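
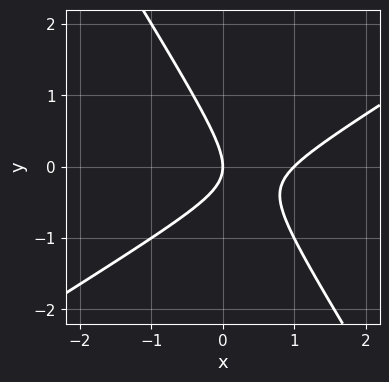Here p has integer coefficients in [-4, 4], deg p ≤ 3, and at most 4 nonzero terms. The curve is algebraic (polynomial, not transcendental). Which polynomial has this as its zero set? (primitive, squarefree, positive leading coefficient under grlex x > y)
x^2 - x*y - y^2 - x

First, the degree is 2 — no degree-1 curve has this shape.
Next, from the axis intercepts and sections: it crosses the y-axis at the gridline y = 0; the x-axis gridline crossings are at x ∈ {0, 1}.
Finally, solving for integer coefficients yields p as stated.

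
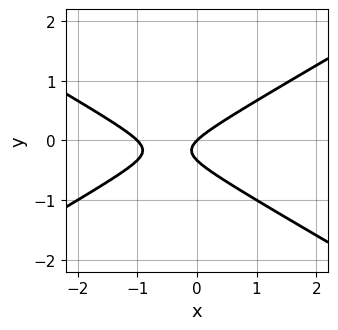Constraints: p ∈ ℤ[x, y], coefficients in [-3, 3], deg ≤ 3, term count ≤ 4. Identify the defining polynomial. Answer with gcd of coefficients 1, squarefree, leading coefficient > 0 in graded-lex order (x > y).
The degree is 2 — the shape is more complex than any degree-1 curve.
Checking where it meets the axes: it crosses the y-axis at the gridline y = 0; the x-axis gridline crossings are at x ∈ {-1, 0}.
Fitting integer coefficients to these (and the overall shape) gives p.

x^2 - 3*y^2 + x - y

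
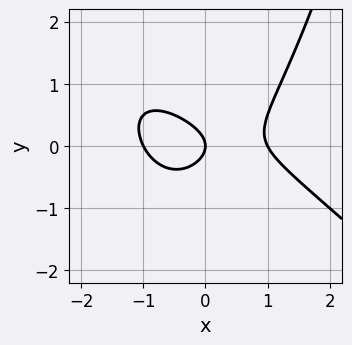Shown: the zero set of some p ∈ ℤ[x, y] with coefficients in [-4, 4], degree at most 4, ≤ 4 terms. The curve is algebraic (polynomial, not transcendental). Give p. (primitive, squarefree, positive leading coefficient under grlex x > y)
(a) The degree is 3 — no degree-2 curve has this shape.
(b) Checking where it meets the axes: it meets the y-axis at y = 0 (among the integer gridlines); the x-axis gridline crossings are at x ∈ {-1, 0, 1}.
(c) Fitting integer coefficients to these (and the overall shape) gives p.

x^3 + x^2*y - 2*y^2 - x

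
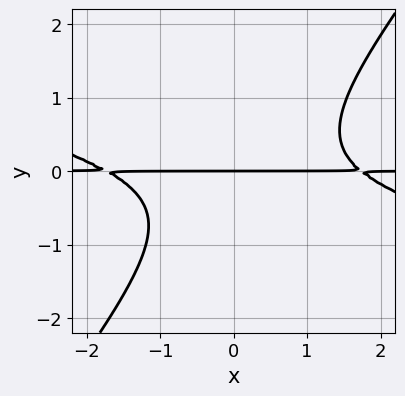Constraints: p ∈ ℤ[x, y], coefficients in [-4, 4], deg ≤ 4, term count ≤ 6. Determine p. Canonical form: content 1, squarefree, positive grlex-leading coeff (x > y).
x^2*y + 3*x*y^2 - 3*y^3 - y^2 - 3*y

1. Degree: a generic line meets the curve in up to 3 points, so deg p = 3.
2. Reading off the gridlines: every point of the x-axis in the box is on the curve; it crosses the y-axis at the gridline y = 0.
3. Putting this together gives p.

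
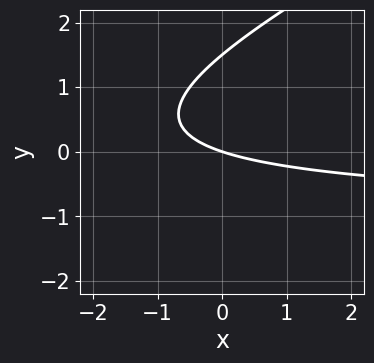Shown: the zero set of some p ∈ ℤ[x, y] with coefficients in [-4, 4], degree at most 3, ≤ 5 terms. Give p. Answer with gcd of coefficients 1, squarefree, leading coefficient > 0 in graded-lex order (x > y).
x*y - 2*y^2 + x + 3*y

1. Degree: a generic line meets the curve in up to 2 points, so deg p = 2.
2. From the axis intercepts and sections: it crosses the y-axis at the gridline y = 0; it meets the x-axis at x = 0 (among the integer gridlines).
3. Putting this together gives p.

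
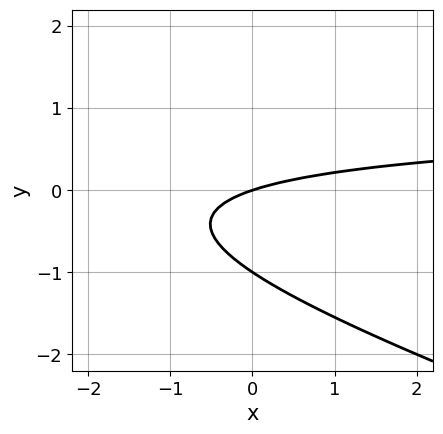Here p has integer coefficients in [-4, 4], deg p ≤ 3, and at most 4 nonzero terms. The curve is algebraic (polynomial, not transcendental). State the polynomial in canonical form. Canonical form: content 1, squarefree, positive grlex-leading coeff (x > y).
x*y + 3*y^2 - x + 3*y

1. The degree is 2 — no degree-1 curve has this shape.
2. From the axis intercepts and sections: among the integer gridlines, it crosses the y-axis at y ∈ {-1, 0}; one x-axis crossing is at x = 0.
3. Solving for integer coefficients yields p as stated.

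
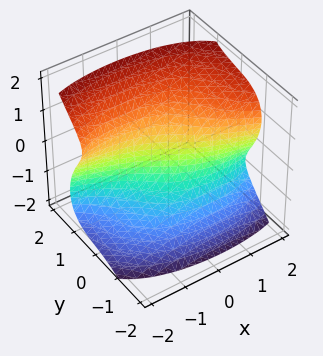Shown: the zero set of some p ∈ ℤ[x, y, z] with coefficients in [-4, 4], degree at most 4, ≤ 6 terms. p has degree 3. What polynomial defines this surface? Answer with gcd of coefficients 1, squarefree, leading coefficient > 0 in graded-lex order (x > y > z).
x^2*z + 3*y^3 - 2*z^3 + 2*x + 3*y

Degree: no degree-2 surface has this shape, so deg p = 3.
Checking where it meets the axes: it meets the z-axis at z = 0 (among the integer gridlines); one y-axis crossing is at y = 0.
Assembling these constraints gives the stated polynomial.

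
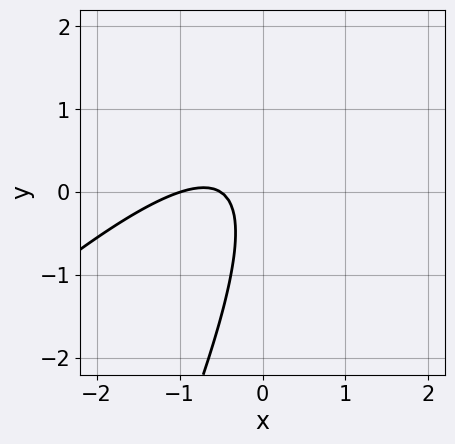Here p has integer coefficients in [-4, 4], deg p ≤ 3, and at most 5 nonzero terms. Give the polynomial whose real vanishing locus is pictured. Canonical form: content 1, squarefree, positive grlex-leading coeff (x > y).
2*x^2 - 3*x*y + y^2 + 3*x + 1

1. deg p = 2. No degree-1 curve has this shape.
2. Against the integer gridlines: it crosses the x-axis at the gridline x = -1; no y-intercept at any integer in the box.
3. Together with the visible shape, these determine p as stated.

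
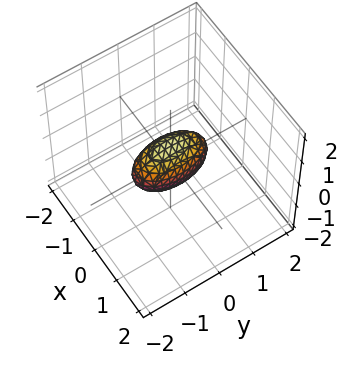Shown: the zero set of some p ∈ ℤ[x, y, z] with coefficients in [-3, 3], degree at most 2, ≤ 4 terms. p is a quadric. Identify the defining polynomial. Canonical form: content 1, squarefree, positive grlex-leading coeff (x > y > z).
1. The degree is 2 — bounded and convex; a quadric.
2. Symmetries: mirror symmetry y ↦ −y ⇒ only even powers of y; it's symmetric under x → −x, forcing even powers of x; the z ↦ −z reflection is a symmetry, so z appears only in even powers.
3. From the visible intercepts: among the integer gridlines, it crosses the y-axis at y ∈ {-1, 1}.
4. Matching integer coefficients to the picture gives p.

3*x^2 + y^2 + 2*z^2 - 1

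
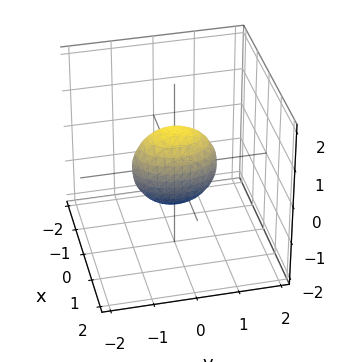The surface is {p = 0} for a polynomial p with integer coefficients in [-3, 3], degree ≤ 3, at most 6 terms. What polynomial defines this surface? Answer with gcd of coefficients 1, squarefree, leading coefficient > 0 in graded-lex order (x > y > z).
2*x^2 + y^2 + z^2 - 1

(a) deg p = 2. Bounded and convex; a quadric.
(b) Symmetries: the x ↦ −x reflection is a symmetry, so x appears only in even powers; the z ↦ −z reflection is a symmetry, so z appears only in even powers; it's symmetric under y → −y, forcing even powers of y.
(c) Reading off the gridlines: the z-axis gridline crossings are at z ∈ {-1, 1}; among the integer gridlines, it crosses the y-axis at y ∈ {-1, 1}.
(d) Matching integer coefficients to the picture gives p.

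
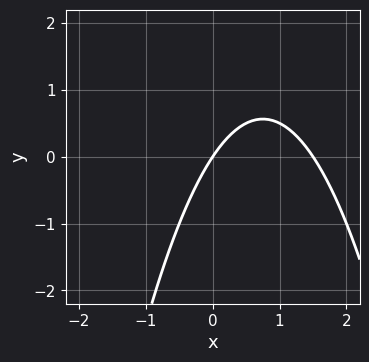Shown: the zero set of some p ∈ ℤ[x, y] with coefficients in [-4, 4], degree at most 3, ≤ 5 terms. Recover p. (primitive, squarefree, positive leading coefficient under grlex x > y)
The degree is 2 — the shape is more complex than any degree-1 curve.
Against the integer gridlines: it crosses the x-axis at the gridline x = 0; one y-axis crossing is at y = 0.
The integer polynomial consistent with all of this is the stated p.

2*x^2 - 3*x + 2*y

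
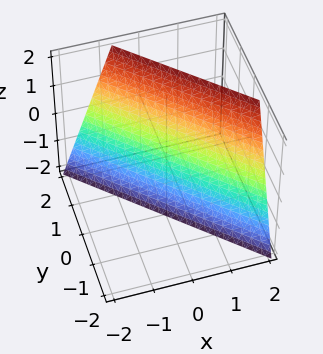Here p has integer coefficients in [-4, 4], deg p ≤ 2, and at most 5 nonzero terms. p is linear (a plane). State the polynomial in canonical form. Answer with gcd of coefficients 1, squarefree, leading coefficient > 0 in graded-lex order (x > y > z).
3*x + 3*y - z - 2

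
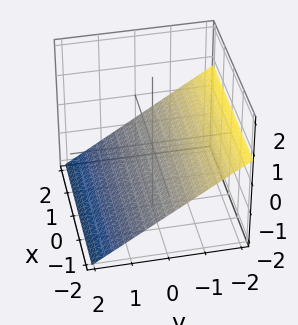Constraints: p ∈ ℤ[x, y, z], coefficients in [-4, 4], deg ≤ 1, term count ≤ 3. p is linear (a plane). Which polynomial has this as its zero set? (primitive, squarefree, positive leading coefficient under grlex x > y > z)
2*y + 3*z + 2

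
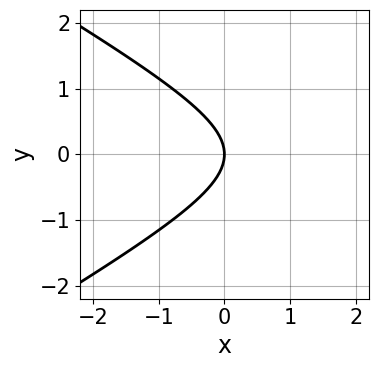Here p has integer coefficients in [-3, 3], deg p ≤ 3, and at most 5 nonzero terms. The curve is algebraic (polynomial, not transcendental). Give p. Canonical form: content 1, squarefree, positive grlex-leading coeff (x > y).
(a) Degree: the shape is more complex than any degree-1 curve, so deg p = 2.
(b) Symmetries: the y ↦ −y reflection is a symmetry, so y appears only in even powers.
(c) Against the integer gridlines: it crosses the y-axis at the gridline y = 0; it meets the x-axis at x = 0 (among the integer gridlines).
(d) These observations pin down the coefficients.

x^2 - 3*y^2 - 3*x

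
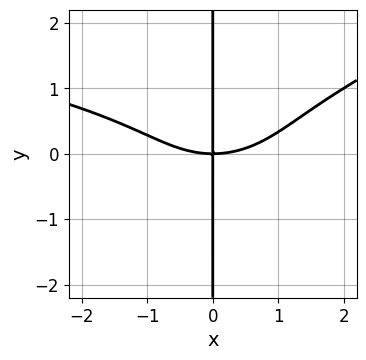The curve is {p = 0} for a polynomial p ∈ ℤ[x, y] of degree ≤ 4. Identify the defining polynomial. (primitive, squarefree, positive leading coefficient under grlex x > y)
1. deg p = 4.
2. Reading off the gridlines: every point of the y-axis in the box is on the curve; it meets the x-axis at x = 0 (among the integer gridlines).
3. Solving for integer coefficients yields p as stated.

x^2*y^2 - 3*x*y^3 + x^3 - 3*x*y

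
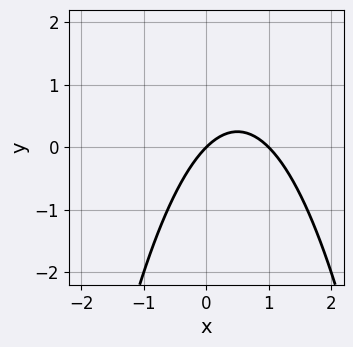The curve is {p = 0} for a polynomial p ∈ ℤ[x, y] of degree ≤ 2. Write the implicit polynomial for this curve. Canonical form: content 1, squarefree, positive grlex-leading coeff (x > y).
x^2 - x + y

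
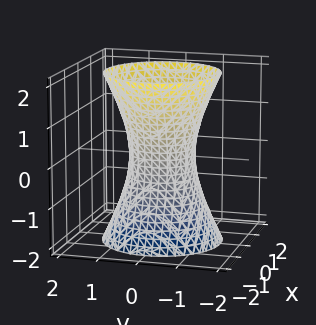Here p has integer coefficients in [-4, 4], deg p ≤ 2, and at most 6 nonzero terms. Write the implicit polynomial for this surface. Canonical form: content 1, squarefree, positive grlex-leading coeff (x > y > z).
The degree is 2 — an hourglass — one-sheet hyperboloid; a quadric.
Symmetries: the z ↦ −z reflection is a symmetry, so z appears only in even powers; every cross-section ⟂ z is a circle, so x, y appear only via x² + y².
From the visible intercepts: the surface avoids every integer z-axis point in the box; a circular section at z = -1 has radius exactly 1.
Fitting integer coefficients to these (and the overall shape) gives p.

3*x^2 + 3*y^2 - z^2 - 2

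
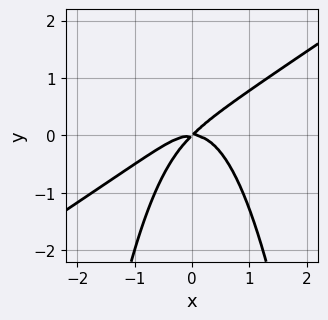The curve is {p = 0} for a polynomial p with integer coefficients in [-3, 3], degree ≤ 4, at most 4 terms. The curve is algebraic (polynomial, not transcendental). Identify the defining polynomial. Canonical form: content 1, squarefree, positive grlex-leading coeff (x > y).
First, the degree is 3 — a generic line meets the curve in up to 3 points.
Next, against the integer gridlines: it meets the y-axis at y = 0 (among the integer gridlines); one x-axis crossing is at x = 0.
Finally, solving for integer coefficients yields p as stated.

2*x^3 - 3*x^2*y + 2*x*y - 2*y^2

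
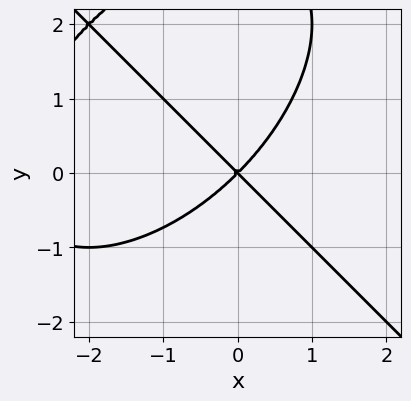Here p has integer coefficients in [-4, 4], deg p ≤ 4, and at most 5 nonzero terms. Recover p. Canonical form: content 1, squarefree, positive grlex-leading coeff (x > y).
x^3 + y^3 + 3*x^2 - 3*y^2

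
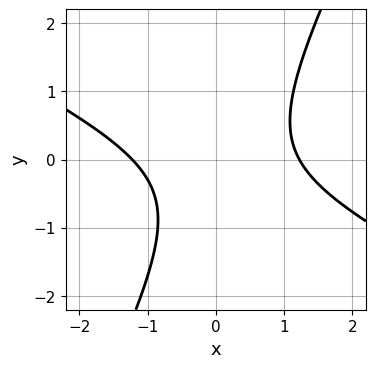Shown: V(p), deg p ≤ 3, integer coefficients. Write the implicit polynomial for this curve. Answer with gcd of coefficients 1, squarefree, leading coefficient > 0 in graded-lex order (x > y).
(a) The degree is 2 — a generic line meets the curve in up to 2 points.
(b) From the axis intercepts and sections: it misses every integer gridline on the y-axis.
(c) Putting this together gives p.

2*x^2 + 3*x*y - 2*y^2 - y - 3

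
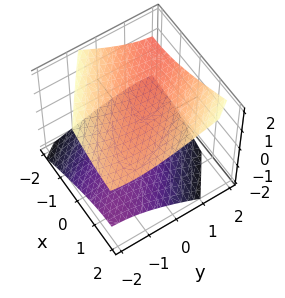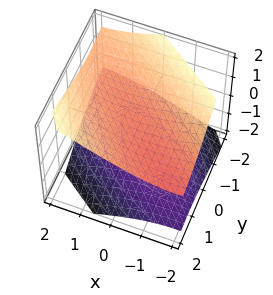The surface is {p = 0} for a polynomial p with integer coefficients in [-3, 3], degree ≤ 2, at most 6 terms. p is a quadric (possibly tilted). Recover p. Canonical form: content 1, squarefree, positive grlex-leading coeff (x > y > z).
x^2 + 2*x*y + y^2 - y*z - 3*z^2 + 3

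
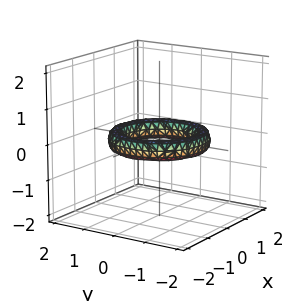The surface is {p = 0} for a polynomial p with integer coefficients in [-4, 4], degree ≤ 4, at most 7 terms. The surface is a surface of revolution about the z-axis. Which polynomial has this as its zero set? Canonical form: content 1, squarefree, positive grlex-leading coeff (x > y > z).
x^4 + 2*x^2*y^2 + y^4 - 3*x^2 - 3*y^2 + 3*z^2 + 2

Degree: a generic line meets the surface in up to 4 points, so deg p = 4.
Symmetry: every cross-section ⟂ z is a circle, so x, y appear only via x² + y².
From the axis intercepts and sections: the surface avoids every integer z-axis point in the box; among the integer gridlines, it crosses the y-axis at y ∈ {-1, 1}; a circular section at z = 0 has radius exactly 1; the x-axis gridline crossings are at x ∈ {-1, 1}.
Assembling these constraints gives the stated polynomial.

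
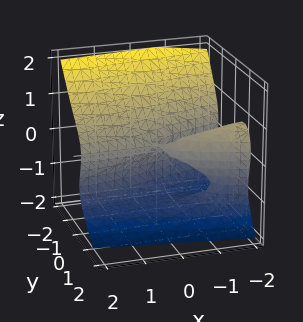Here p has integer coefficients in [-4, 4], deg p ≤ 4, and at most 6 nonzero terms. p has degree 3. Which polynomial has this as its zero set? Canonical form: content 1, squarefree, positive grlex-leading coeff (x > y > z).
1. The degree is 3 — no degree-2 surface has this shape.
2. From the visible intercepts: it meets the z-axis at z = 0 (among the integer gridlines); one y-axis crossing is at y = 0; every point of the x-axis in the box is on the surface.
3. These observations pin down the coefficients.

3*y^3 + 2*z^3 + 2*x*y + 3*z^2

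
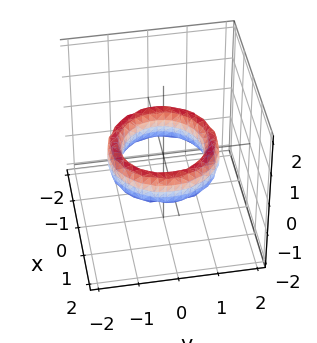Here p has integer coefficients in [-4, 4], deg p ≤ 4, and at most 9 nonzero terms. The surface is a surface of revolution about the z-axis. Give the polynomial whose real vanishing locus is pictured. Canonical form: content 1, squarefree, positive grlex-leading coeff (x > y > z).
(a) deg p = 4. The shape is more complex than any degree-3 surface.
(b) By symmetry, every cross-section ⟂ z is a circle, so x, y appear only via x² + y².
(c) Against the integer gridlines: the y-axis gridline crossings are at y ∈ {-1, 1}; among the integer gridlines, it crosses the x-axis at x ∈ {-1, 1}.
(d) Assembling these constraints gives the stated polynomial.

x^4 + 2*x^2*y^2 + y^4 - 3*x^2 - 3*y^2 + z^2 + 2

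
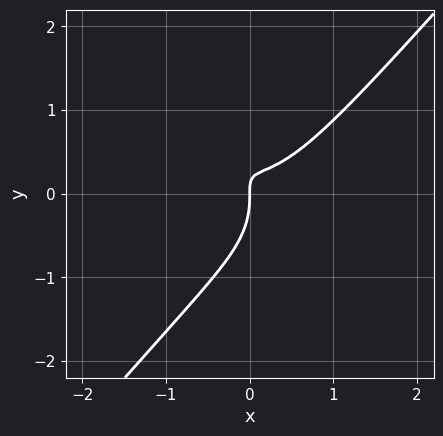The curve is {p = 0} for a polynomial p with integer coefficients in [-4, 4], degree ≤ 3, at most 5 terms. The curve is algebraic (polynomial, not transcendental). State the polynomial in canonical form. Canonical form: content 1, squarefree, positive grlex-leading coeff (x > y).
3*x^3 - 2*y^3 - 3*x*y + x

The degree is 3 — no degree-2 curve has this shape.
Checking where it meets the axes: one y-axis crossing is at y = 0; one x-axis crossing is at x = 0.
Together with the visible shape, these determine p as stated.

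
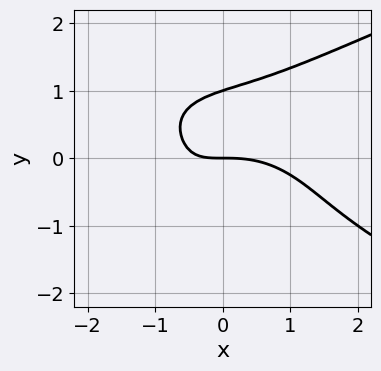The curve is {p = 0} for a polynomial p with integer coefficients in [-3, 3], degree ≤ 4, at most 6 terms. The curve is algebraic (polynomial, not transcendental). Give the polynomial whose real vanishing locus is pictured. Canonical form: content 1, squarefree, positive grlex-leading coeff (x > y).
2*y^4 - x^3 - 2*x*y - 2*y

The degree is 4 — no degree-3 curve has this shape.
Checking where it meets the axes: it meets the x-axis at x = 0 (among the integer gridlines); among the integer gridlines, it crosses the y-axis at y ∈ {0, 1}.
Together with the visible shape, these determine p as stated.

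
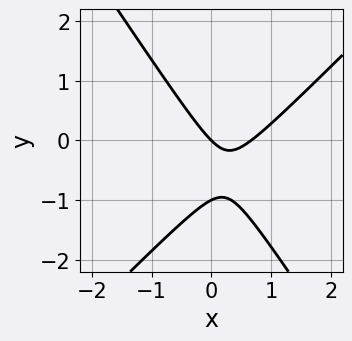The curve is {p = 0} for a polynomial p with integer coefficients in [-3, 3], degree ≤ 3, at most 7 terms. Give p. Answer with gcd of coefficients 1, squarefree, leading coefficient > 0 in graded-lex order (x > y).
First, degree: a generic line meets the curve in up to 2 points, so deg p = 2.
Then, reading off the gridlines: the y-axis gridline crossings are at y ∈ {-1, 0}; it meets the x-axis at x = 0 (among the integer gridlines).
Finally, putting this together gives p.

3*x^2 - x*y - 2*y^2 - 2*x - 2*y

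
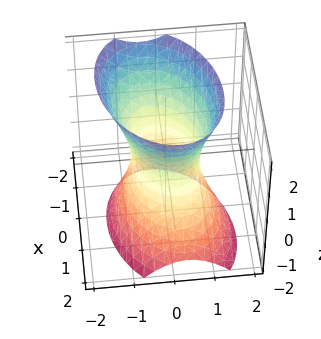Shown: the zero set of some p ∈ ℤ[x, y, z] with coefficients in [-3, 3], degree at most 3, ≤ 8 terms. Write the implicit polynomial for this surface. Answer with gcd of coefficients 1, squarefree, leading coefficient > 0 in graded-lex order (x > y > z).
2*x^2 - x*y + x*z + 3*y^2 - z^2 - 2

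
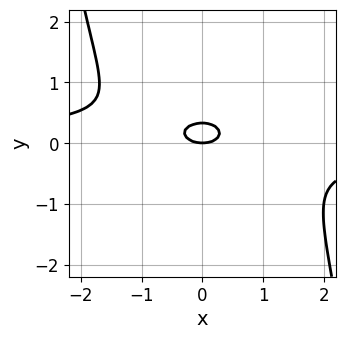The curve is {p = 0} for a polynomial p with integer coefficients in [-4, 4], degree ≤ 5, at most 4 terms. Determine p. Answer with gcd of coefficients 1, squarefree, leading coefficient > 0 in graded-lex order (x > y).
1. The degree is 4 — the shape is more complex than any degree-3 curve.
2. Observable constraints: it crosses the x-axis at the gridline x = 0; it meets the y-axis at y = 0 (among the integer gridlines).
3. These observations pin down the coefficients.

x^3*y + x^2 + 3*y^2 - y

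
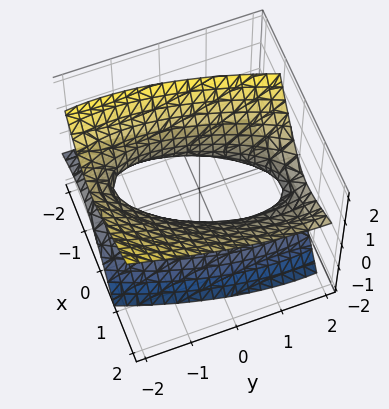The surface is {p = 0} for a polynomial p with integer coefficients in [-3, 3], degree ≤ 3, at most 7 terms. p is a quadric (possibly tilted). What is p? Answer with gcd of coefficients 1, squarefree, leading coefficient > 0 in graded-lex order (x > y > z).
Degree: a generic line meets the surface in up to 2 points, so deg p = 2.
From the axis intercepts and sections: no z-intercept at any integer in the box.
Matching integer coefficients to the picture gives p.

3*x^2 - 2*x*y - 3*x*z + y^2 - 3*z^2 - 2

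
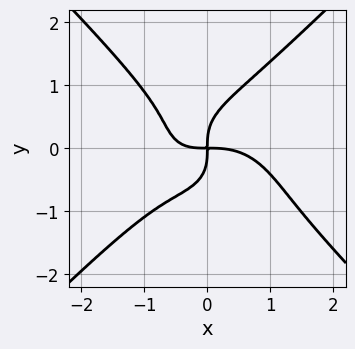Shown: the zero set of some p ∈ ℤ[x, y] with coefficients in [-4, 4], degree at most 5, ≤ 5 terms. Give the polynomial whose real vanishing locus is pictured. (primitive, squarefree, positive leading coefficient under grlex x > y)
(a) Degree: a generic line meets the curve in up to 4 points, so deg p = 4.
(b) Observable constraints: one y-axis crossing is at y = 0; it crosses the x-axis at the gridline x = 0.
(c) Putting this together gives p.

2*x^4 + x^2*y^2 - 3*y^4 + 2*x^2*y + 3*x*y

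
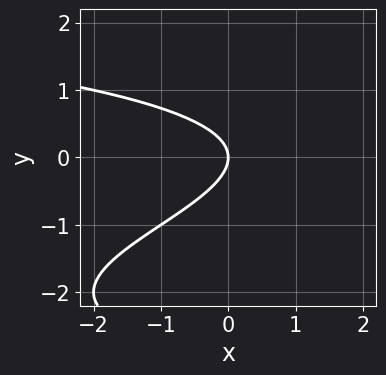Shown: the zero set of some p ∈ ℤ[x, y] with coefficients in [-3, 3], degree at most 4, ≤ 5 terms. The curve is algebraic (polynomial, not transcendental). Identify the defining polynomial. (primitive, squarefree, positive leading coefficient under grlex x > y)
(a) deg p = 3.
(b) From the axis intercepts and sections: one y-axis crossing is at y = 0; it crosses the x-axis at the gridline x = 0.
(c) These observations pin down the coefficients.

y^3 + 3*y^2 + 2*x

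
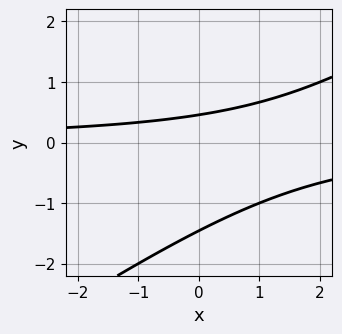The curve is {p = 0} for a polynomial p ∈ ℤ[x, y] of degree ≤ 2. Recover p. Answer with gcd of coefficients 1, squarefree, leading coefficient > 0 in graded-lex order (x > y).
First, the degree is 2 — no degree-1 curve has this shape.
Next, against the integer gridlines: no x-intercept at any integer in the box.
Finally, together with the visible shape, these determine p as stated.

2*x*y - 3*y^2 - 3*y + 2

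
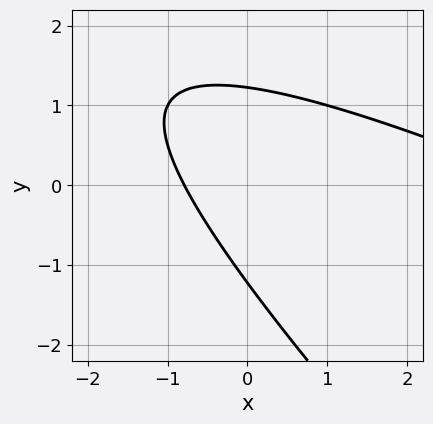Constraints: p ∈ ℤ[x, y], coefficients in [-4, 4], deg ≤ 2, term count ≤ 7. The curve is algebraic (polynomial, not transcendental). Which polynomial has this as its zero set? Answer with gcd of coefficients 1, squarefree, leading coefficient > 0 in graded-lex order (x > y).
x^2 + 3*x*y + 2*y^2 - 3*x - 3

deg p = 2.
Putting this together gives p.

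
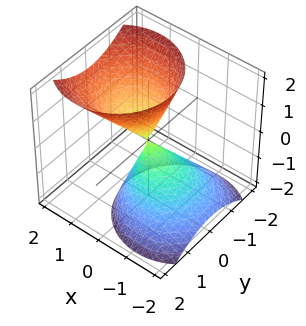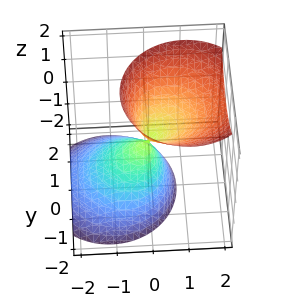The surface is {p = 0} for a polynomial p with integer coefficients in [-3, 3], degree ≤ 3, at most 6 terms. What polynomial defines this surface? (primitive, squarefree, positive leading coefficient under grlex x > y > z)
2*x^2 - 2*x*z + 2*y^2 - z^2

(a) The picture has 2 separate pieces. Treating them together as one polynomial.
(b) The degree is 2 — a generic line meets the surface in up to 2 points.
(c) From the visible intercepts: it crosses the y-axis at the gridline y = 0; it meets the z-axis at z = 0 (among the integer gridlines); it crosses the x-axis at the gridline x = 0.
(d) Together with the visible shape, these determine p as stated.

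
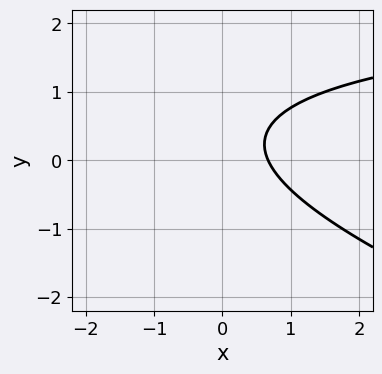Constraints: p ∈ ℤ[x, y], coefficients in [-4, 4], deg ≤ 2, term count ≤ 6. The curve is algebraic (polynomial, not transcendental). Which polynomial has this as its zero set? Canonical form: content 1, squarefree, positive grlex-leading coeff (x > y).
x*y + 3*y^2 - 3*x - 2*y + 2

First, the degree is 2 — no degree-1 curve has this shape.
Next, reading off the gridlines: no y-intercept at any integer in the box.
Finally, fitting integer coefficients to these (and the overall shape) gives p.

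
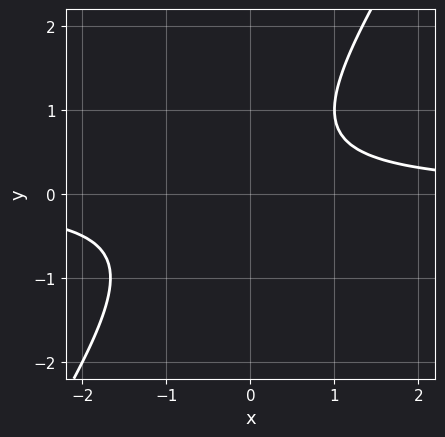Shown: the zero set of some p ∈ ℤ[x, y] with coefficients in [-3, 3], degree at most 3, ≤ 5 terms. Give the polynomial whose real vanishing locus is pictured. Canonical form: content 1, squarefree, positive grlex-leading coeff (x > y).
3*x*y - 2*y^2 + y - 2

Degree: no degree-1 curve has this shape, so deg p = 2.
From the visible intercepts: no y-intercept at any integer in the box; the curve avoids every integer x-axis point in the box.
The integer polynomial consistent with all of this is the stated p.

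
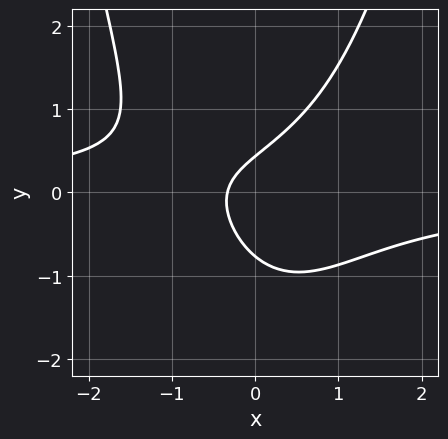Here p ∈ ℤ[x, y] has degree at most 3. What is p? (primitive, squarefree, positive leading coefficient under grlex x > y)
3*x^2*y - 3*y^2 + 3*x - y + 1

First, the degree is 3 — the shape is more complex than any degree-2 curve.
Finally, solving for integer coefficients yields p as stated.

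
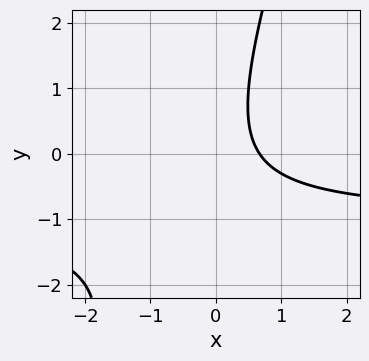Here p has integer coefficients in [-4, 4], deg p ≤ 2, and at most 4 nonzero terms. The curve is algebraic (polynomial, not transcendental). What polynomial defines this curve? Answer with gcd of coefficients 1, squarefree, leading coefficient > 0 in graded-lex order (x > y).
3*x*y - y^2 + 3*x - 2

1. deg p = 2.
2. Against the integer gridlines: no y-intercept at any integer in the box.
3. Putting this together gives p.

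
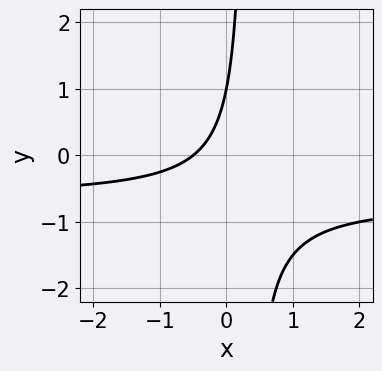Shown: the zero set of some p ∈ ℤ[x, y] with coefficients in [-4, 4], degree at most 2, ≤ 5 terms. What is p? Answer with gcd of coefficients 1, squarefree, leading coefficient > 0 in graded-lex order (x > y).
The degree is 2 — a generic line meets the curve in up to 2 points.
From the axis intercepts and sections: one y-axis crossing is at y = 1.
Matching integer coefficients to the picture gives p.

3*x*y + 2*x - y + 1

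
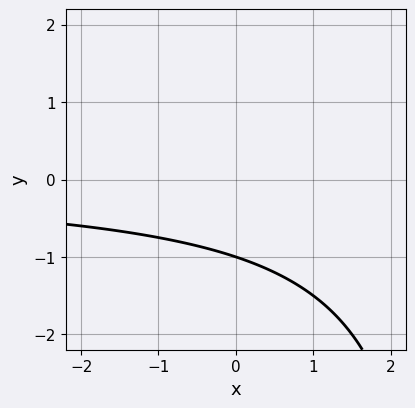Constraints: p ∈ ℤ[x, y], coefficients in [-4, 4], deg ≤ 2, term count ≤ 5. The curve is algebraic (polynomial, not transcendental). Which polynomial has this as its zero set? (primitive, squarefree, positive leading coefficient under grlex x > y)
(a) Degree: the shape is more complex than any degree-1 curve, so deg p = 2.
(b) From the visible intercepts: the curve avoids every integer x-axis point in the box; one y-axis crossing is at y = -1.
(c) The integer polynomial consistent with all of this is the stated p.

x*y - 3*y - 3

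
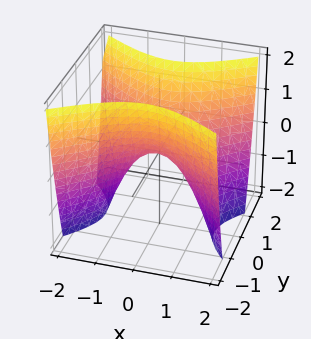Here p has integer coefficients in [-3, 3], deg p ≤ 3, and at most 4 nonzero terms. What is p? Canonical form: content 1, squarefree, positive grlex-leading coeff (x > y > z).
2*x^2 - 3*y^2 + 2*z

First, deg p = 2. A hyperbolic paraboloid; a quadric.
Then, symmetries: the y ↦ −y reflection is a symmetry, so y appears only in even powers; mirror symmetry x ↦ −x ⇒ only even powers of x.
Next, reading off the gridlines: it crosses the z-axis at the gridline z = 0; one x-axis crossing is at x = 0; it meets the y-axis at y = 0 (among the integer gridlines).
Finally, fitting integer coefficients to these (and the overall shape) gives p.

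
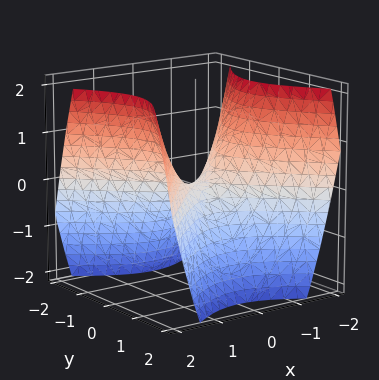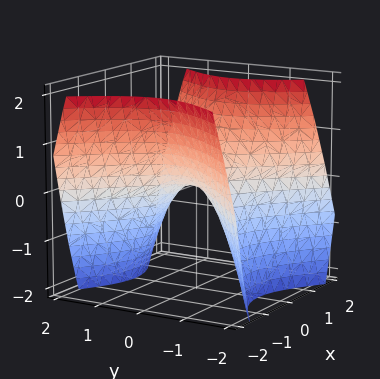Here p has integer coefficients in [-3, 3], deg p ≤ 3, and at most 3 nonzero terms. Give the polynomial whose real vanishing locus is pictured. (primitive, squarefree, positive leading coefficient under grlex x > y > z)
x^2 - y^2 - z

1. The degree is 2 — a hyperbolic paraboloid; a quadric.
2. Symmetries: mirror symmetry y ↦ −y ⇒ only even powers of y; the x ↦ −x reflection is a symmetry, so x appears only in even powers.
3. Reading off the gridlines: one z-axis crossing is at z = 0; it crosses the x-axis at the gridline x = 0; one y-axis crossing is at y = 0.
4. Fitting integer coefficients to these (and the overall shape) gives p.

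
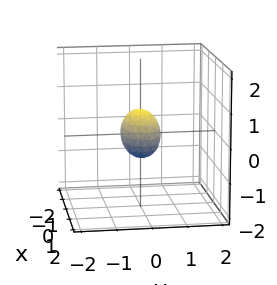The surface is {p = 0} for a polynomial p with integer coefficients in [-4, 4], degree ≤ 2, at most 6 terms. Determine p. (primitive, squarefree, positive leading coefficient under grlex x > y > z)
First, deg p = 2. A closed, bounded, convex surface; a quadric.
Next, symmetries: it's symmetric under x → −x, forcing even powers of x; the y ↦ −y reflection is a symmetry, so y appears only in even powers; it's symmetric under z → −z, forcing even powers of z.
Next, from the axis intercepts and sections: among the integer gridlines, it crosses the x-axis at x ∈ {-1, 1}.
Finally, assembling these constraints gives the stated polynomial.

x^2 + 3*y^2 + 2*z^2 - 1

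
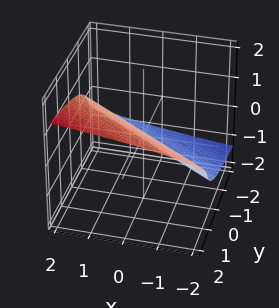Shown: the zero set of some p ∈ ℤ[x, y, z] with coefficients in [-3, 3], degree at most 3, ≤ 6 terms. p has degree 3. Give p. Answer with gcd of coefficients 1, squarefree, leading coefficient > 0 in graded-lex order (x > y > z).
1. The degree is 3 — the shape is more complex than any degree-2 surface.
2. Against the integer gridlines: it crosses the y-axis at the gridline y = 0; it meets the x-axis at x = 0 (among the integer gridlines); one z-axis crossing is at z = 0.
3. These observations pin down the coefficients.

3*z^3 - 2*x - 3*y + 2*z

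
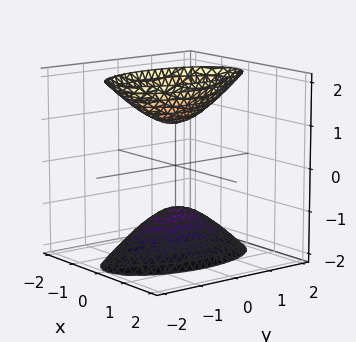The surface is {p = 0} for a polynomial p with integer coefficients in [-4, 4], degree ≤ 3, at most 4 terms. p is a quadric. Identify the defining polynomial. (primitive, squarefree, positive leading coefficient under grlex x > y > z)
First, the picture has 2 separate pieces. Treating them together as one polynomial.
Next, the degree is 2 — two separate bowl-shaped sheets opening away from each other; a quadric.
Then, symmetries: mirror symmetry x ↦ −x ⇒ only even powers of x; mirror symmetry y ↦ −y ⇒ only even powers of y; mirror symmetry z ↦ −z ⇒ only even powers of z.
Then, against the integer gridlines: it misses every integer gridline on the x-axis; no y-intercept at any integer in the box; the z-axis gridline crossings are at z ∈ {-1, 1}.
Finally, the integer polynomial consistent with all of this is the stated p.

3*x^2 + y^2 - z^2 + 1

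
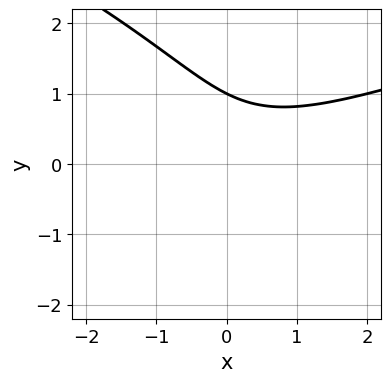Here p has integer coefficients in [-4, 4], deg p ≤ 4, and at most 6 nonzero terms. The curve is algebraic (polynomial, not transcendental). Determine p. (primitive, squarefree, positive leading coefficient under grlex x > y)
y^3 - x^2 + 2*x*y + y - 2

First, degree: a generic line meets the curve in up to 3 points, so deg p = 3.
Next, from the axis intercepts and sections: no x-intercept at any integer in the box; one y-axis crossing is at y = 1.
Finally, these observations pin down the coefficients.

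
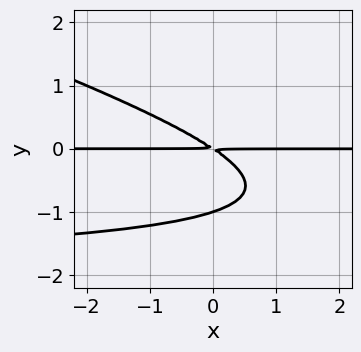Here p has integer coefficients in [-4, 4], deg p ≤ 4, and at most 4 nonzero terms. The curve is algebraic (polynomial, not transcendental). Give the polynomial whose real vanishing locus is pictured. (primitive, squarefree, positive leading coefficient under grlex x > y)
x*y^2 + 3*y^3 + 2*x*y + 3*y^2

Degree: the shape is more complex than any degree-2 curve, so deg p = 3.
From the axis intercepts and sections: the visible x-axis segment lies entirely on the curve; it meets the y-axis at y = -1 (among the integer gridlines).
Putting this together gives p.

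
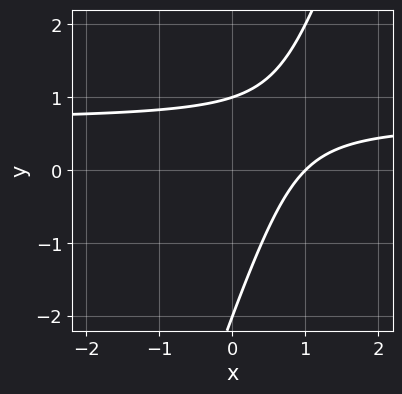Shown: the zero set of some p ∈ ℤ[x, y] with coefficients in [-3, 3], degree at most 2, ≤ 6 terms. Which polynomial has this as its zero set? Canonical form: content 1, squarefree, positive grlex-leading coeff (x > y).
1. deg p = 2. A generic line meets the curve in up to 2 points.
2. Observable constraints: the y-axis gridline crossings are at y ∈ {-2, 1}; it crosses the x-axis at the gridline x = 1.
3. The integer polynomial consistent with all of this is the stated p.

3*x*y - y^2 - 2*x - y + 2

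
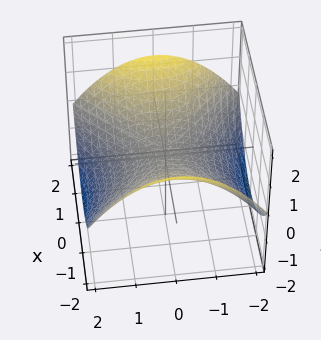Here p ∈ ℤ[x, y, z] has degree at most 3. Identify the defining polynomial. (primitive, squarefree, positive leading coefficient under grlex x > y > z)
x^2 - y^2 - 3*z

First, the degree is 2 — a hyperbolic paraboloid; a quadric.
Then, symmetries: it's symmetric under x → −x, forcing even powers of x; the y ↦ −y reflection is a symmetry, so y appears only in even powers.
Next, from the axis intercepts and sections: it meets the y-axis at y = 0 (among the integer gridlines); one x-axis crossing is at x = 0.
Finally, these observations pin down the coefficients.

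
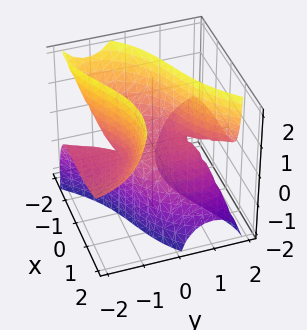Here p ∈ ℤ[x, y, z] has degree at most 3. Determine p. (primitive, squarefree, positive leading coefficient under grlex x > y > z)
First, degree: the shape is more complex than any degree-2 surface, so deg p = 3.
Then, checking where it meets the axes: it meets the z-axis at z = 0 (among the integer gridlines); it crosses the x-axis at the gridline x = 0; the visible y-axis segment lies entirely on the surface.
Finally, the integer polynomial consistent with all of this is the stated p.

x^3 + 3*x*y*z - 3*y^2*z + 3*z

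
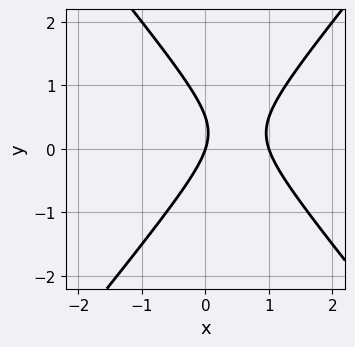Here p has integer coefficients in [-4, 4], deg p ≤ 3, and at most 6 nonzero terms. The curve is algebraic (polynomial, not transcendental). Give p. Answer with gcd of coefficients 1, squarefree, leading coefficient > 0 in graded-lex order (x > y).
3*x^2 - 2*y^2 - 3*x + y

First, deg p = 2.
Next, from the axis intercepts and sections: among the integer gridlines, it crosses the x-axis at x ∈ {0, 1}; it crosses the y-axis at the gridline y = 0.
Finally, together with the visible shape, these determine p as stated.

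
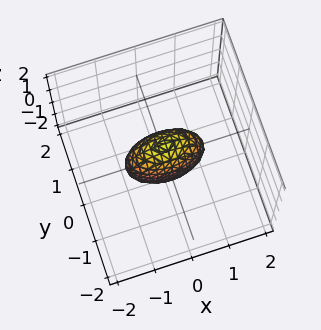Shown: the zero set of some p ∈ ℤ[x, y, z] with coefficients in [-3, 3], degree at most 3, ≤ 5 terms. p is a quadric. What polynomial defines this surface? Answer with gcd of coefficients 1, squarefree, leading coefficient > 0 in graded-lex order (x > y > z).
x^2 + 3*y^2 + z^2 - 1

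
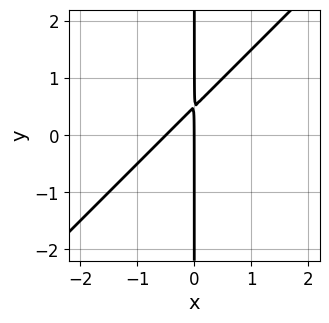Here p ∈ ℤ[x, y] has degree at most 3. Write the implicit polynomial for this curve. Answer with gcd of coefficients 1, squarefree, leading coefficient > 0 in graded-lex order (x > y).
deg p = 2. The shape is more complex than any degree-1 curve.
Observable constraints: every point of the y-axis in the box is on the curve; it crosses the x-axis at the gridline x = 0.
Together with the visible shape, these determine p as stated.

2*x^2 - 2*x*y + x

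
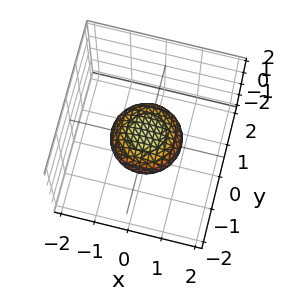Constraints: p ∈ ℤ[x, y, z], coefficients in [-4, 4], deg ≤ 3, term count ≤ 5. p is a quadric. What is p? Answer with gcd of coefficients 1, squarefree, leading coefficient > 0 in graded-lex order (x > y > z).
First, deg p = 2.
Then, by symmetry, every cross-section ⟂ z is a circle, so x, y appear only via x² + y²; the z ↦ −z reflection is a symmetry, so z appears only in even powers.
Next, from the visible intercepts: among the integer gridlines, it crosses the y-axis at y ∈ {-1, 1}; among the integer gridlines, it crosses the x-axis at x ∈ {-1, 1}; a circular section at z = 0 has radius exactly 1.
Finally, fitting integer coefficients to these (and the overall shape) gives p.

x^2 + y^2 + 2*z^2 - 1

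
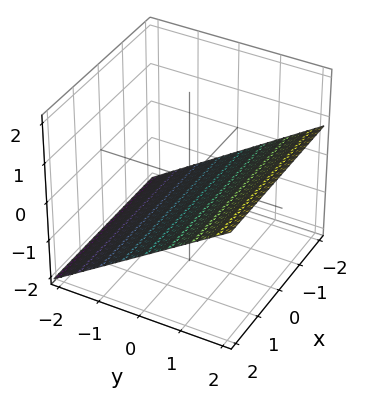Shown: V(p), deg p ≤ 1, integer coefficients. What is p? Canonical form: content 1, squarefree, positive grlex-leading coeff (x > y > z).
2*y - 3*z - 2

First, the degree is 1 — every cross-section is a straight line — this is a plane.
Next, from the axis intercepts and sections: it meets the y-axis at y = 1 (among the integer gridlines); the surface avoids every integer x-axis point in the box.
Finally, these observations pin down the coefficients.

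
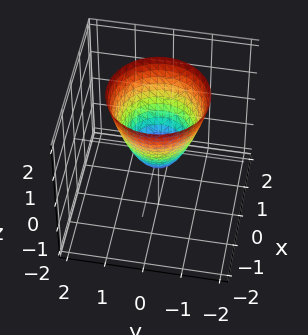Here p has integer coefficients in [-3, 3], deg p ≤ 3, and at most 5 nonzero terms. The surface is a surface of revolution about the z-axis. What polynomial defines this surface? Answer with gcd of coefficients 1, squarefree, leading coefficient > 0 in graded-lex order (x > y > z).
3*x^2 + 3*y^2 - 2*z - 1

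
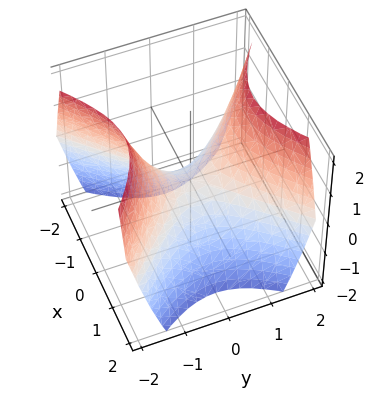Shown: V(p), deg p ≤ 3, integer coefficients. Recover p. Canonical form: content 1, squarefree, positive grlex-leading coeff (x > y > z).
x^2 - y^2 + z

(a) The degree is 2 — a saddle surface; a quadric.
(b) Symmetries: it's symmetric under y → −y, forcing even powers of y; mirror symmetry x ↦ −x ⇒ only even powers of x.
(c) From the visible intercepts: it meets the z-axis at z = 0 (among the integer gridlines); it crosses the y-axis at the gridline y = 0; it crosses the x-axis at the gridline x = 0.
(d) These observations pin down the coefficients.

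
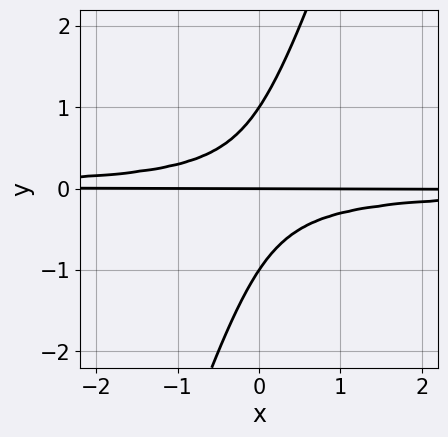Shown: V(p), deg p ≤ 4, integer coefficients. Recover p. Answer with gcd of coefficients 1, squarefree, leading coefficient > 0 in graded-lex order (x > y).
3*x*y^2 - y^3 + y

First, deg p = 3.
Next, reading off the gridlines: every point of the x-axis in the box is on the curve; the y-axis gridline crossings are at y ∈ {-1, 0, 1}.
Finally, these observations pin down the coefficients.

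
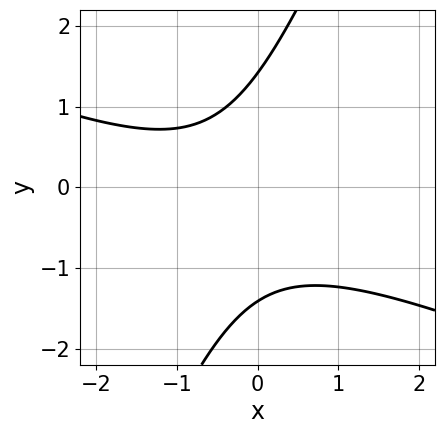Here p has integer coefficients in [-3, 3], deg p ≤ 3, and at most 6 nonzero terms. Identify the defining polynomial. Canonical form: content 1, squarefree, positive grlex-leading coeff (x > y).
(a) Degree: the shape is more complex than any degree-1 curve, so deg p = 2.
(b) Observable constraints: no x-intercept at any integer in the box.
(c) Putting this together gives p.

x^2 + 2*x*y - y^2 + x + 2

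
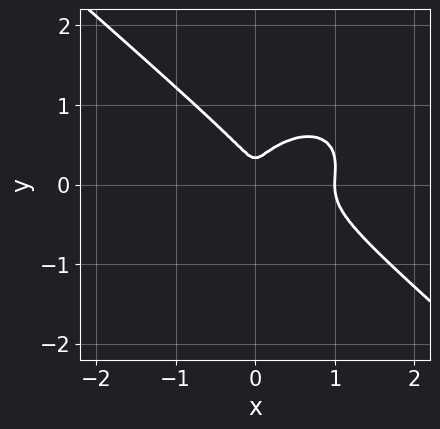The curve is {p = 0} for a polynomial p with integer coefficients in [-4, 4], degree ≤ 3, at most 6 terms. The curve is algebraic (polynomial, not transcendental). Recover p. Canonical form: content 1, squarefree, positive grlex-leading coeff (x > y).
2*x^3 + 3*y^3 - 2*x^2 - y^2

First, deg p = 3. No degree-2 curve has this shape.
Then, observable constraints: it crosses the x-axis at the gridline x = 1.
Finally, putting this together gives p.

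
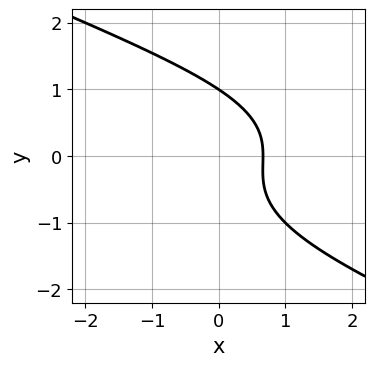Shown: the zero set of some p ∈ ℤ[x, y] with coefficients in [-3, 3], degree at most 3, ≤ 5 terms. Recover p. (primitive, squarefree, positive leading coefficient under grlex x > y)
x*y^2 + 2*y^3 + 3*x - 2

First, degree: no degree-2 curve has this shape, so deg p = 3.
Then, from the visible intercepts: it meets the y-axis at y = 1 (among the integer gridlines).
Finally, matching integer coefficients to the picture gives p.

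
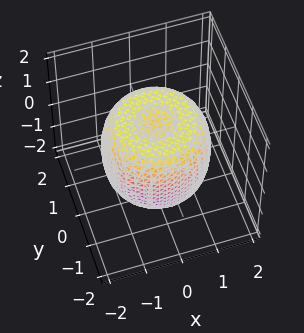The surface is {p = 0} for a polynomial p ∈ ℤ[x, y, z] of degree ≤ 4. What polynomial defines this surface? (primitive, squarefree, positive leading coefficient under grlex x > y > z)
2*x^4 + 4*x^2*y^2 + 2*y^4 - 3*x^2 - 3*y^2 + 2*z^2 - 2

The degree is 4 — the shape is more complex than any degree-3 surface.
Symmetry: the surface is invariant under rotation about z: p = q(x² + y², z).
From the visible intercepts: a circular section at z = 0 has radius between 1 and 2; the z-axis gridline crossings are at z ∈ {-1, 1}.
Assembling these constraints gives the stated polynomial.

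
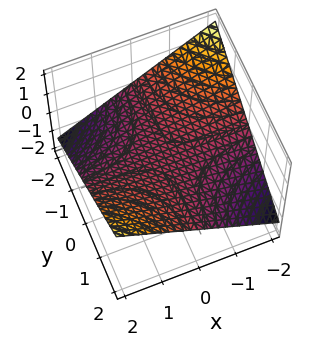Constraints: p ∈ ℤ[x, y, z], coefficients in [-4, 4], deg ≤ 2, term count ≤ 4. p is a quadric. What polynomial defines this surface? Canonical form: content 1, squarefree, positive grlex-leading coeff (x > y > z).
First, the degree is 2 — a saddle surface; a quadric.
Then, from the axis intercepts and sections: the visible x-axis segment lies entirely on the surface; every point of the y-axis in the box is on the surface.
Finally, these observations pin down the coefficients.

x*y - 3*z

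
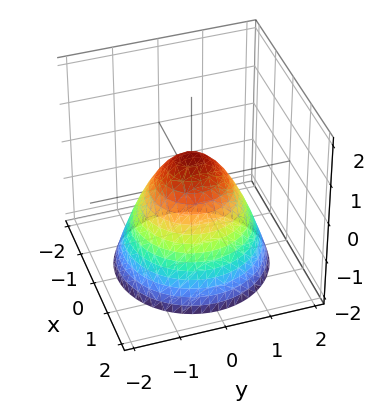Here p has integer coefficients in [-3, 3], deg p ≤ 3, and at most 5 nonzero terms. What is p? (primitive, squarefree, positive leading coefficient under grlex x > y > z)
3*x^2 + 3*y^2 + 3*z - 2

deg p = 2.
Symmetry: the surface is invariant under rotation about z: p = q(x² + y², z).
From the visible intercepts: a circular section at z = -1 has radius between 1 and 2.
Putting this together gives p.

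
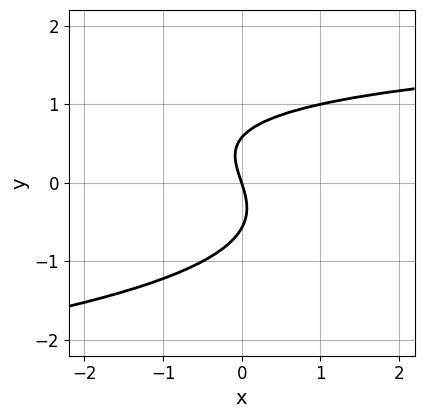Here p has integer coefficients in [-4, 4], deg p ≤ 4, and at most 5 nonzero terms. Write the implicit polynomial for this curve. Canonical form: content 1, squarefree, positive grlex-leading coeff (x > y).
(a) The degree is 3 — a generic line meets the curve in up to 3 points.
(b) From the visible intercepts: one x-axis crossing is at x = 0; it meets the y-axis at y = 0 (among the integer gridlines).
(c) Together with the visible shape, these determine p as stated.

3*y^3 + x*y - 3*x - y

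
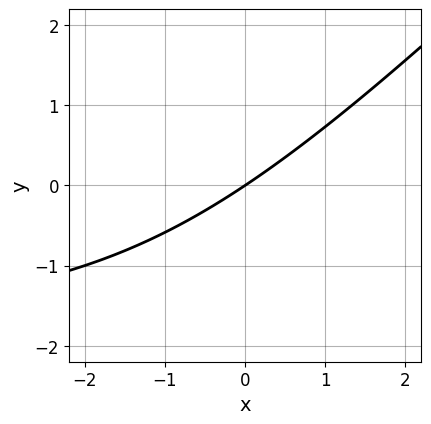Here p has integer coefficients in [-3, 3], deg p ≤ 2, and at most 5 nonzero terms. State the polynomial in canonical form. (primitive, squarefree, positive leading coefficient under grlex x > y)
1. deg p = 2. The shape is more complex than any degree-1 curve.
2. From the visible intercepts: it meets the x-axis at x = 0 (among the integer gridlines); it meets the y-axis at y = 0 (among the integer gridlines).
3. Putting this together gives p.

x*y - y^2 + 2*x - 3*y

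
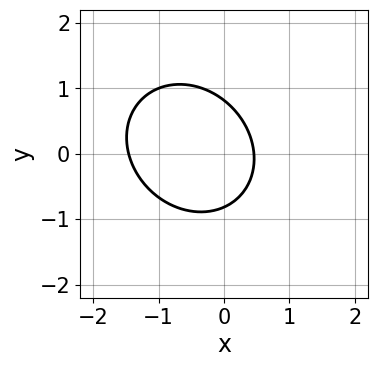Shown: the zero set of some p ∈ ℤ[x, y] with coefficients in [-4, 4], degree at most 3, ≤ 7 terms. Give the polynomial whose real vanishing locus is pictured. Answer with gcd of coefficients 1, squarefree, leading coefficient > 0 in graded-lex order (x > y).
1. deg p = 2. A generic line meets the curve in up to 2 points.
2. Putting this together gives p.

3*x^2 + x*y + 3*y^2 + 3*x - 2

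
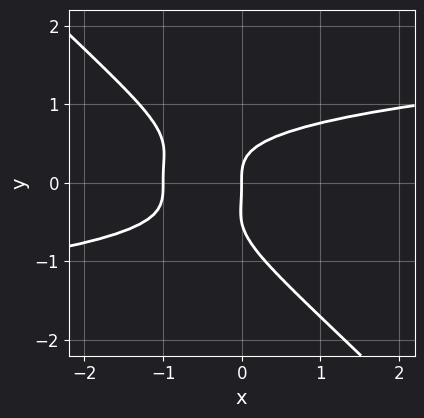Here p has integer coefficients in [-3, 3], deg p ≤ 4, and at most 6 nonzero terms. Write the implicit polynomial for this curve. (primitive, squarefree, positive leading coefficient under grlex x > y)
(a) The degree is 4 — the shape is more complex than any degree-3 curve.
(b) From the axis intercepts and sections: it meets the y-axis at y = 0 (among the integer gridlines); among the integer gridlines, it crosses the x-axis at x ∈ {-1, 0}.
(c) Fitting integer coefficients to these (and the overall shape) gives p.

2*x*y^3 + 2*y^4 + y^3 - x^2 - x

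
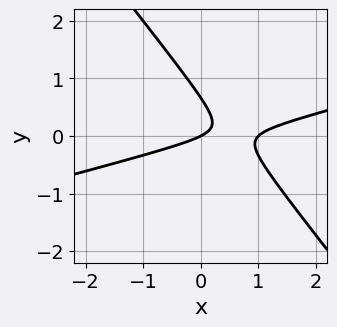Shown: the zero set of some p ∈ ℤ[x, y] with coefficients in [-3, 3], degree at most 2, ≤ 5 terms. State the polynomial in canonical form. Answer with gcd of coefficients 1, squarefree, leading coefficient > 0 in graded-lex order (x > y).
First, the degree is 2 — no degree-1 curve has this shape.
Then, observable constraints: one y-axis crossing is at y = 0; the x-axis gridline crossings are at x ∈ {0, 1}.
Finally, solving for integer coefficients yields p as stated.

x^2 - 3*x*y - 3*y^2 - x + 2*y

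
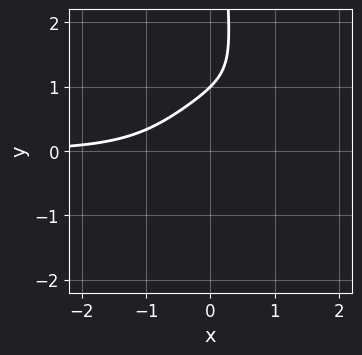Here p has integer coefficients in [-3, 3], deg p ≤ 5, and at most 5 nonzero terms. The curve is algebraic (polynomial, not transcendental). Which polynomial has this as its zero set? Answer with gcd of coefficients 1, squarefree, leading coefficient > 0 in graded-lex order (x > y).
2*x^3*y - 3*x^2*y + 3*x*y^2 - 3*y + 3

1. deg p = 4.
2. Reading off the gridlines: it misses every integer gridline on the x-axis; it crosses the y-axis at the gridline y = 1.
3. Solving for integer coefficients yields p as stated.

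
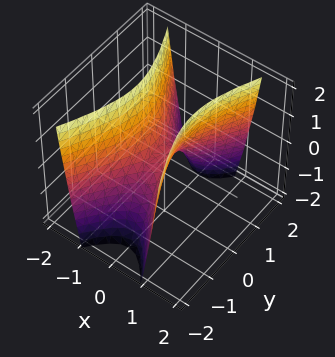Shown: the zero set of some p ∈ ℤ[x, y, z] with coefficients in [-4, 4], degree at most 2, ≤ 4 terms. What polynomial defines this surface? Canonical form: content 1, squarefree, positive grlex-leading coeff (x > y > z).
3*x^2 - y^2 - z

(a) Degree: a hyperbolic paraboloid; a quadric, so deg p = 2.
(b) Symmetries: the x ↦ −x reflection is a symmetry, so x appears only in even powers; the y ↦ −y reflection is a symmetry, so y appears only in even powers.
(c) Reading off the gridlines: it meets the x-axis at x = 0 (among the integer gridlines); one y-axis crossing is at y = 0; it crosses the z-axis at the gridline z = 0.
(d) Fitting integer coefficients to these (and the overall shape) gives p.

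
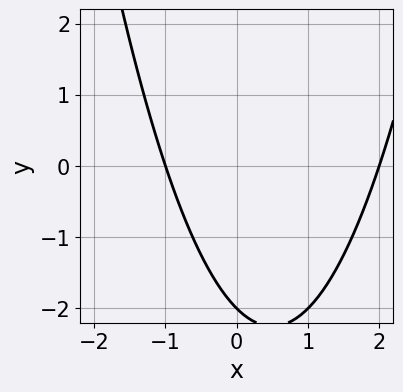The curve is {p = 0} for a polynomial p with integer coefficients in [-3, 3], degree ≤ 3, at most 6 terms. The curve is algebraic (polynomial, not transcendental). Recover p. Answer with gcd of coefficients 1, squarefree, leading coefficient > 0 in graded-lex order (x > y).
1. The degree is 2 — the shape is more complex than any degree-1 curve.
2. Checking where it meets the axes: the x-axis gridline crossings are at x ∈ {-1, 2}; one y-axis crossing is at y = -2.
3. Solving for integer coefficients yields p as stated.

x^2 - x - y - 2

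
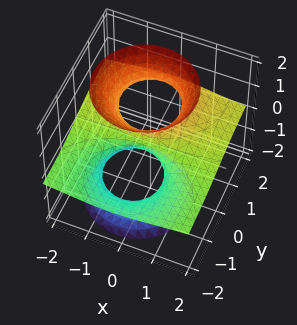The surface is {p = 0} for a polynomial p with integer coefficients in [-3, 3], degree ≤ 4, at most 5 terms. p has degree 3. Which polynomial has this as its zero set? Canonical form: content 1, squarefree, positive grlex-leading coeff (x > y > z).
1. Degree: no degree-2 surface has this shape, so deg p = 3.
2. From the visible intercepts: the visible x-axis segment lies entirely on the surface; one y-axis crossing is at y = 0.
3. Together with the visible shape, these determine p as stated.

2*x^2*z + 2*y^2*z - z^3 + x*z - 2*y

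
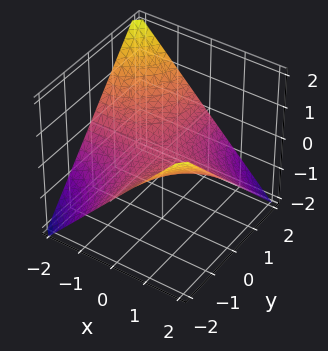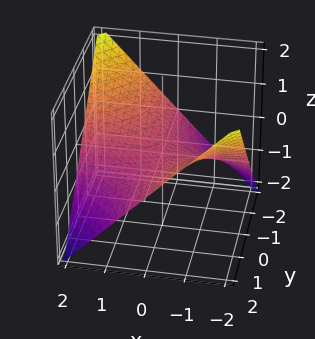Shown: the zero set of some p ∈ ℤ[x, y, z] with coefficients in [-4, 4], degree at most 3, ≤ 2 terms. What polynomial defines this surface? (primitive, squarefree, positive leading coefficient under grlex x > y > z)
x*y + 2*z

First, degree: a hyperbolic paraboloid; a quadric, so deg p = 2.
Next, against the integer gridlines: every point of the y-axis in the box is on the surface; every point of the x-axis in the box is on the surface; it meets the z-axis at z = 0 (among the integer gridlines).
Finally, the integer polynomial consistent with all of this is the stated p.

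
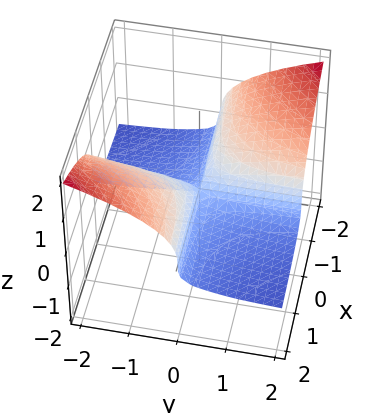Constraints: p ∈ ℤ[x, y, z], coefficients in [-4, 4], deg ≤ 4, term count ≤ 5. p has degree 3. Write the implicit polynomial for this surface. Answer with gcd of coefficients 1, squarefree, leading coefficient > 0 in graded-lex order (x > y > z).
(a) The degree is 3 — a generic line meets the surface in up to 3 points.
(b) From the axis intercepts and sections: it meets the z-axis at z = 0 (among the integer gridlines); the visible x-axis segment lies entirely on the surface.
(c) The integer polynomial consistent with all of this is the stated p. Check: (0, -1, 0) on the y-axis lies on the surface, and p(0, -1, 0) = 0. ✓

x*y*z + 2*z^3 + x*y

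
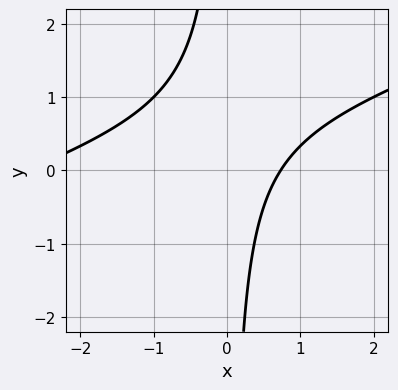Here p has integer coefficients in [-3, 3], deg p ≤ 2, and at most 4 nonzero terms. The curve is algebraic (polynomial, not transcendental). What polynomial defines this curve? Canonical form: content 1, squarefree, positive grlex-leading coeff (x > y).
x^2 - 3*x*y + 2*x - 2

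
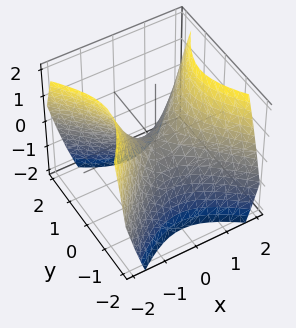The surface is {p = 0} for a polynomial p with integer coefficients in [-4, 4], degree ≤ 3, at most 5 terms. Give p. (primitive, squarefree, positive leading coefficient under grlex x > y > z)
x^2 - y^2 - z

Degree: a saddle surface; a quadric, so deg p = 2.
Symmetries: the y ↦ −y reflection is a symmetry, so y appears only in even powers; the x ↦ −x reflection is a symmetry, so x appears only in even powers.
From the axis intercepts and sections: it meets the x-axis at x = 0 (among the integer gridlines); it crosses the y-axis at the gridline y = 0; one z-axis crossing is at z = 0.
Together with the visible shape, these determine p as stated.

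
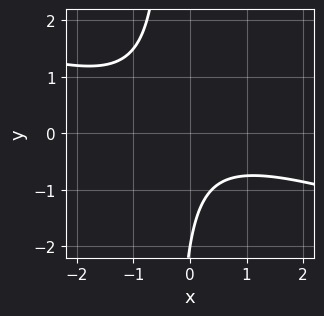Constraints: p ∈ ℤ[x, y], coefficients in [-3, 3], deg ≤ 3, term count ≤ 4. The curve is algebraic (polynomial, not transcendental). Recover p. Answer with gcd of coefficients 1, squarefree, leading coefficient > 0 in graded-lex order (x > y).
x^2 + 3*x*y + y + 2

The degree is 2 — a generic line meets the curve in up to 2 points.
From the axis intercepts and sections: it meets the y-axis at y = -2 (among the integer gridlines); the curve avoids every integer x-axis point in the box.
Assembling these constraints gives the stated polynomial.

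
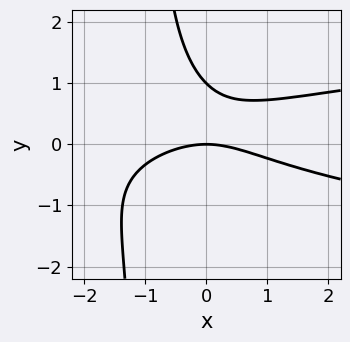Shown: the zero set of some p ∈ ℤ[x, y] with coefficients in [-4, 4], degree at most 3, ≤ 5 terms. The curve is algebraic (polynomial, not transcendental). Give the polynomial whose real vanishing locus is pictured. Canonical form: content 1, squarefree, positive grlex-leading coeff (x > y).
First, the degree is 3 — no degree-2 curve has this shape.
Then, reading off the gridlines: it crosses the x-axis at the gridline x = 0; the y-axis gridline crossings are at y ∈ {0, 1}.
Finally, the integer polynomial consistent with all of this is the stated p.

3*x*y^2 - x^2 + 3*y^2 - 3*y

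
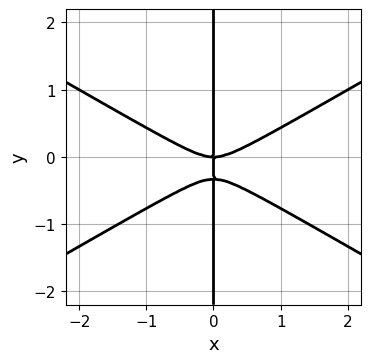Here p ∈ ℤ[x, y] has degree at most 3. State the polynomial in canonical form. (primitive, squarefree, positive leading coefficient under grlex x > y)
x^3 - 3*x*y^2 - x*y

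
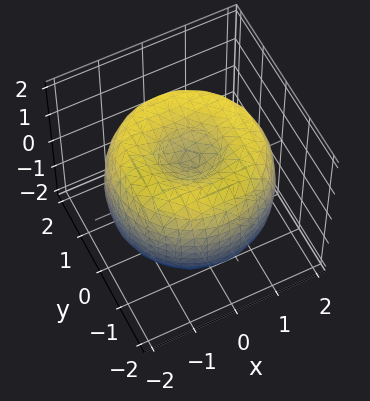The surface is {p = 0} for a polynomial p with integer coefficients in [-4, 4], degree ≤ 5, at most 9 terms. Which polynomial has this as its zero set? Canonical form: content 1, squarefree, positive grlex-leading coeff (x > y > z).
x^4 + 2*x^2*y^2 + y^4 - 3*x^2 - 3*y^2 + 2*z^2 - 1

First, the degree is 4 — the shape is more complex than any degree-3 surface.
Then, symmetry: the surface is invariant under rotation about z: p = q(x² + y², z).
Then, checking where it meets the axes: a circular section at z = 1 has radius between 0 and 1.
Finally, solving for integer coefficients yields p as stated.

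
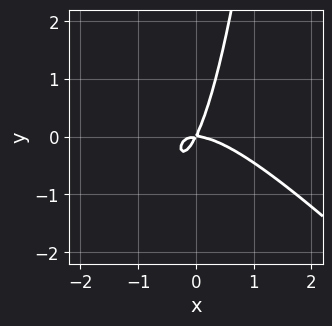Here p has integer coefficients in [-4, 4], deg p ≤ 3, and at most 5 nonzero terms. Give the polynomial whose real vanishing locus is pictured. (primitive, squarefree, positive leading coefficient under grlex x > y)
2*x^3 + 2*x^2*y + 2*x*y - y^2

(a) The degree is 3 — no degree-2 curve has this shape.
(b) Against the integer gridlines: it crosses the y-axis at the gridline y = 0; it meets the x-axis at x = 0 (among the integer gridlines).
(c) The integer polynomial consistent with all of this is the stated p.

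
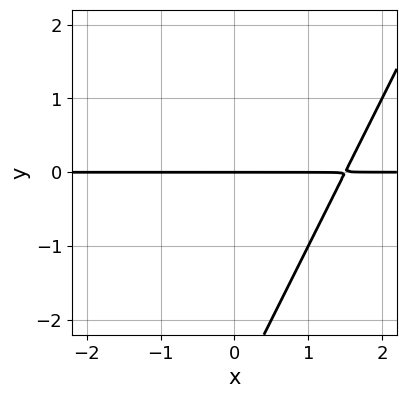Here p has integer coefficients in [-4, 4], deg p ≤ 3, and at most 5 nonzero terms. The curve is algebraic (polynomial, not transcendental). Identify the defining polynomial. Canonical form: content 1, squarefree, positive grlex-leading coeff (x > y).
2*x*y - y^2 - 3*y

(a) Degree: a generic line meets the curve in up to 2 points, so deg p = 2.
(b) From the visible intercepts: every point of the x-axis in the box is on the curve; one y-axis crossing is at y = 0.
(c) Assembling these constraints gives the stated polynomial.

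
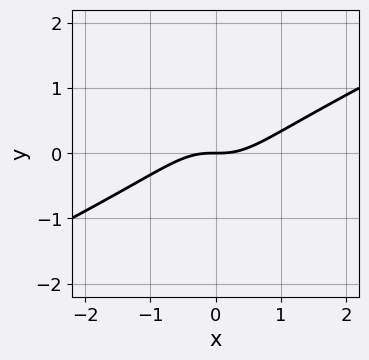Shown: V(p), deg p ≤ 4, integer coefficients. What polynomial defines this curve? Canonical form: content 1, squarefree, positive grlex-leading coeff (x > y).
x^3 - 2*x^2*y - y

The degree is 3 — a generic line meets the curve in up to 3 points.
Observable constraints: one y-axis crossing is at y = 0; it crosses the x-axis at the gridline x = 0.
The integer polynomial consistent with all of this is the stated p.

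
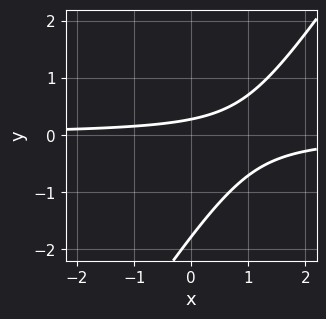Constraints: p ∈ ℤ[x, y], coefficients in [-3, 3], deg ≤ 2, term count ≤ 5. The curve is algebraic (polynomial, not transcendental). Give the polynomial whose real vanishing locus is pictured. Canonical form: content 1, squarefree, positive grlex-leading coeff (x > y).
3*x*y - 2*y^2 - 3*y + 1

(a) Degree: no degree-1 curve has this shape, so deg p = 2.
(b) Against the integer gridlines: the curve avoids every integer x-axis point in the box.
(c) The integer polynomial consistent with all of this is the stated p.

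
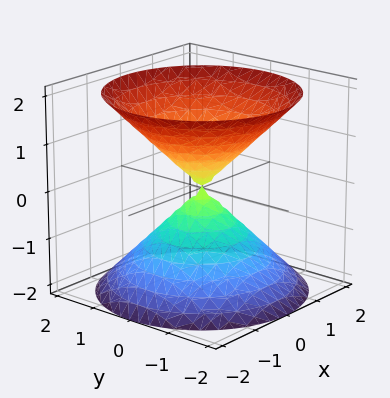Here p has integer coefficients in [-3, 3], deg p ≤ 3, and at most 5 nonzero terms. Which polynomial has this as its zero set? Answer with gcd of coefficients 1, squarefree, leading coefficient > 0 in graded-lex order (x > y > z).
x^2 + y^2 - z^2

(a) I count 2 distinct pieces. Treating them together as one polynomial.
(b) The degree is 2 — two nappes meeting at a single point; a quadric.
(c) Symmetries: it's symmetric under z → −z, forcing even powers of z; the z-axis is an axis of rotation, so x and y enter only as x² + y².
(d) Against the integer gridlines: it meets the z-axis at z = 0 (among the integer gridlines); one x-axis crossing is at x = 0; it meets the y-axis at y = 0 (among the integer gridlines); a circular section at z = -1 has radius exactly 1.
(e) Putting this together gives p.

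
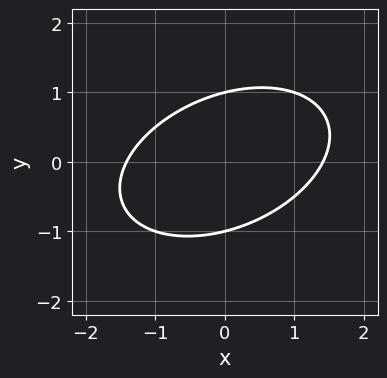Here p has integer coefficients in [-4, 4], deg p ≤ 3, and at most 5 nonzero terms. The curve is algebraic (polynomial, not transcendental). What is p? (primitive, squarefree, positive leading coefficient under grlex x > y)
First, deg p = 2.
Then, from the axis intercepts and sections: the y-axis gridline crossings are at y ∈ {-1, 1}.
Finally, putting this together gives p.

x^2 - x*y + 2*y^2 - 2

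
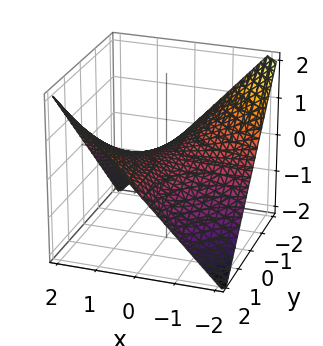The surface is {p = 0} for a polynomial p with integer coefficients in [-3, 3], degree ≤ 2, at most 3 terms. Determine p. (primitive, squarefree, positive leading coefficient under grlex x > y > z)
x*y - 2*z

deg p = 2. A hyperbolic paraboloid; a quadric.
Reading off the gridlines: every point of the y-axis in the box is on the surface; it crosses the z-axis at the gridline z = 0.
These observations pin down the coefficients. Check: (1, 0, 0) on the x-axis lies on the surface, and p(1, 0, 0) = 0. ✓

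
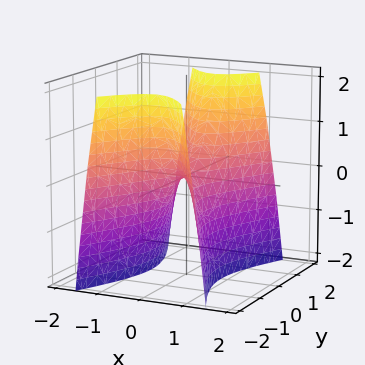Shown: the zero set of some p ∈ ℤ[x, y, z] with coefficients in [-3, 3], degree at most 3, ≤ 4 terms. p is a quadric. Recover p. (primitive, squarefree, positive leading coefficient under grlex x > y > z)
3*x^2 - y^2 + z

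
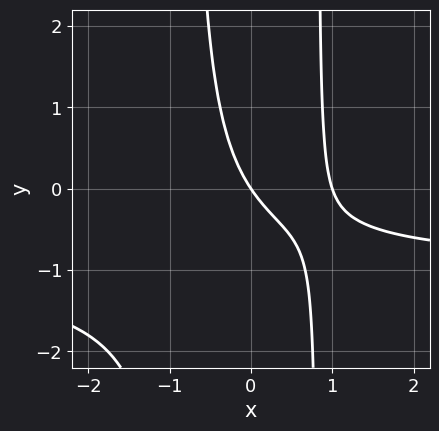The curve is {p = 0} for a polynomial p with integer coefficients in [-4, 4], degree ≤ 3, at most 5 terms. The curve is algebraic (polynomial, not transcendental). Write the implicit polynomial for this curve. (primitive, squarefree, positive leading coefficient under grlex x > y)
3*x^2*y + 3*x^2 - 3*x - 2*y

1. The degree is 3 — no degree-2 curve has this shape.
2. Reading off the gridlines: it crosses the y-axis at the gridline y = 0; among the integer gridlines, it crosses the x-axis at x ∈ {0, 1}.
3. Matching integer coefficients to the picture gives p.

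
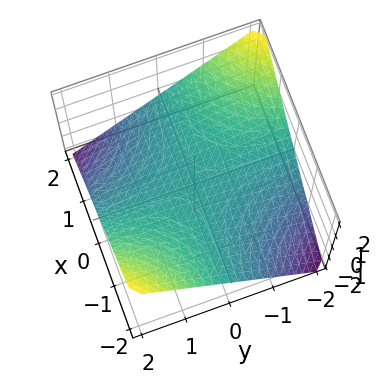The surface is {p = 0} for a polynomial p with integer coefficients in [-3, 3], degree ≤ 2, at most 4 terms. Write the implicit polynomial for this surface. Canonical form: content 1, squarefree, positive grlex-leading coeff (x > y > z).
x*y + 2*z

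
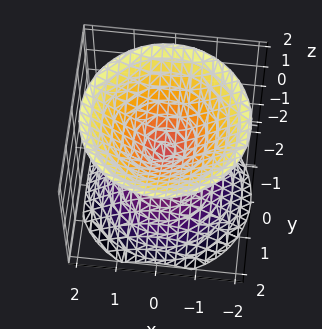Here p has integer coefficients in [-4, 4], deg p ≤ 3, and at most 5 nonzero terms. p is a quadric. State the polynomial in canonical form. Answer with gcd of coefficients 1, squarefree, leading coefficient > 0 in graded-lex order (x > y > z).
x^2 + y^2 - z^2

(a) I count 2 distinct pieces.
(b) The degree is 2 — a double cone through the origin; a quadric.
(c) Symmetries: the surface is invariant under rotation about z: p = q(x² + y², z); mirror symmetry z ↦ −z ⇒ only even powers of z.
(d) Checking where it meets the axes: a circular section at z = -1 has radius exactly 1; one x-axis crossing is at x = 0; one z-axis crossing is at z = 0; it meets the y-axis at y = 0 (among the integer gridlines).
(e) Assembling these constraints gives the stated polynomial.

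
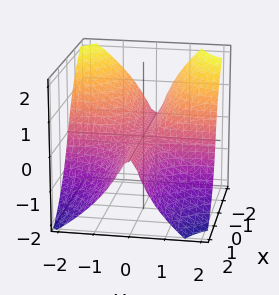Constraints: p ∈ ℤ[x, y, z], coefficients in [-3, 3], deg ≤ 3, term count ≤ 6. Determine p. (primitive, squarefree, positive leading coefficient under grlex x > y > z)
3*x*y^2 + y^2*z + z^3 - y*z + z

1. The degree is 3 — no degree-2 surface has this shape.
2. Checking where it meets the axes: one z-axis crossing is at z = 0; every point of the y-axis in the box is on the surface; every point of the x-axis in the box is on the surface.
3. Together with the visible shape, these determine p as stated.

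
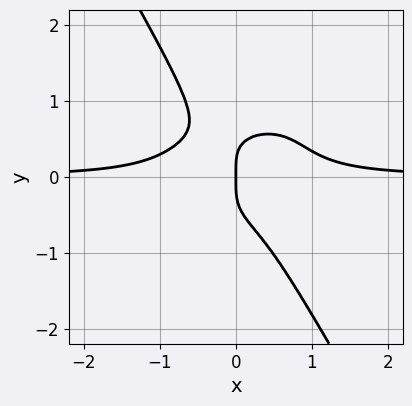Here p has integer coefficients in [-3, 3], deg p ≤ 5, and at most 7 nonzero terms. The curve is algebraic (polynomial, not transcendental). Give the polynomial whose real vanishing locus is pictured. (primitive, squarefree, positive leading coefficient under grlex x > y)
3*x^3*y - x^2*y^2 + 2*x*y^3 + 2*y^4 - x

The degree is 4 — no degree-3 curve has this shape.
Checking where it meets the axes: it meets the x-axis at x = 0 (among the integer gridlines); one y-axis crossing is at y = 0.
Putting this together gives p.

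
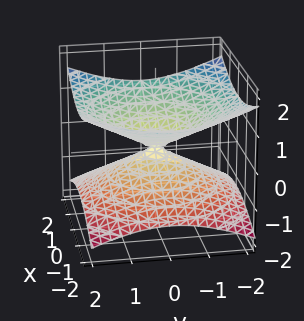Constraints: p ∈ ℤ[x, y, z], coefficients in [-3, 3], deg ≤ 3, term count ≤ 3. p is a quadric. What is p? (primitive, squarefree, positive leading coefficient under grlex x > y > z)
x^2 + y^2 - 3*z^2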